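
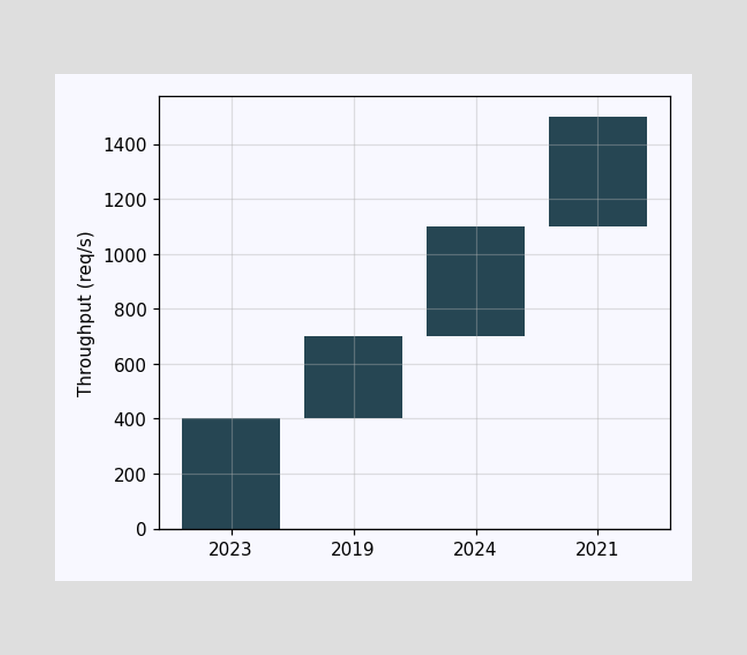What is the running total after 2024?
1100req/s

After 2024 the running total reaches 1100req/s.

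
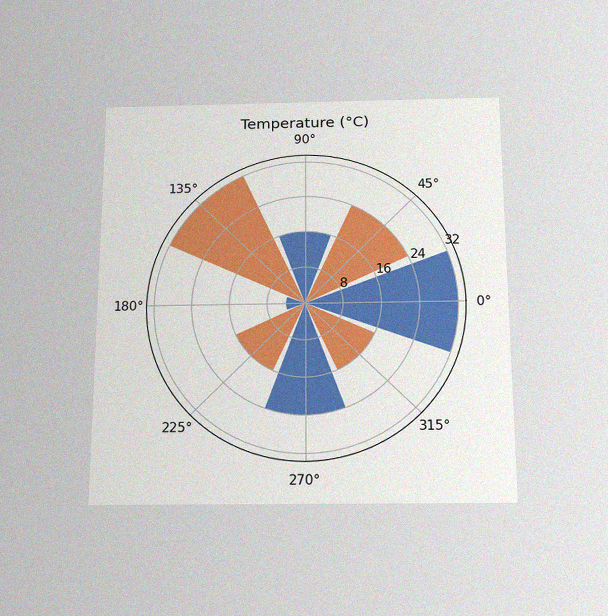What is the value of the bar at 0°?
32°C

The chart is viewed slightly from below, with some photo noise. The bar at 0° reaches 32°C on the radial axis.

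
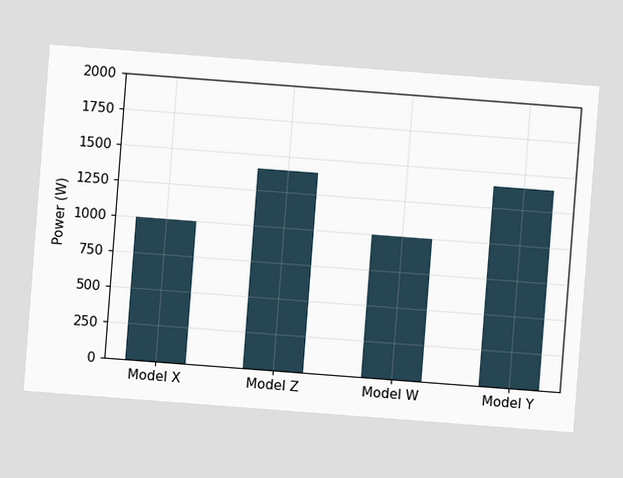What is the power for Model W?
1000W

The chart is tilted about 4° clockwise. Reading along the chart's y-axis, the Model W bar reaches 1000W.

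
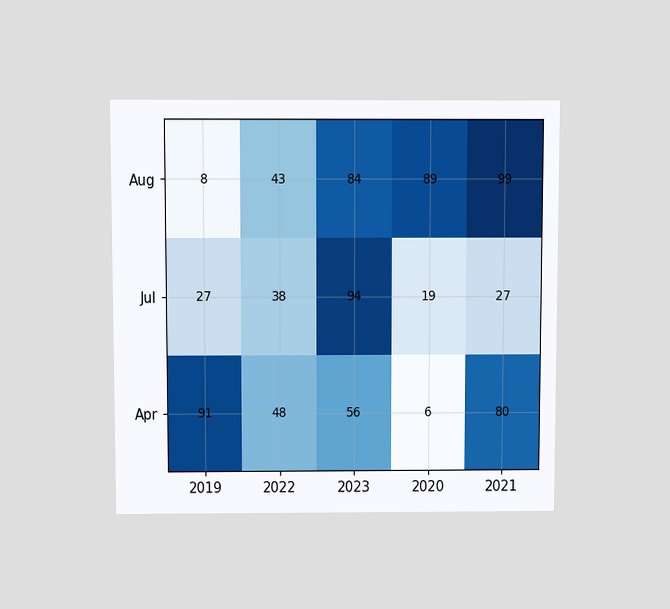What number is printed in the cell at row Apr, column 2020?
6

The chart is viewed slightly from above. The (Apr, 2020) cell reads 6.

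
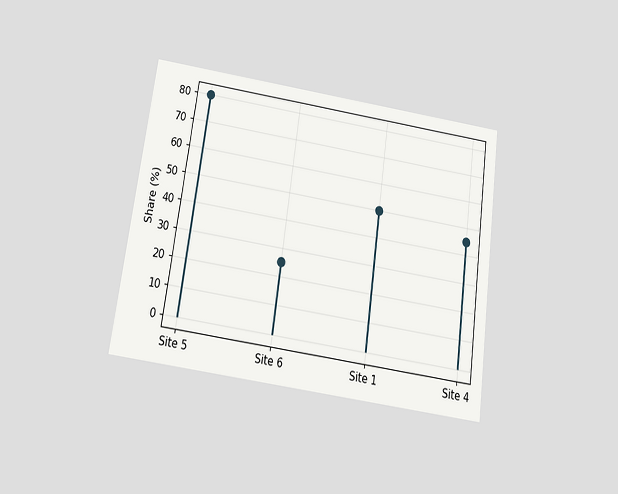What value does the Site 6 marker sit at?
The chart is tilted about 8° clockwise and viewed slightly from below. The Site 6 marker sits at 25%.

25%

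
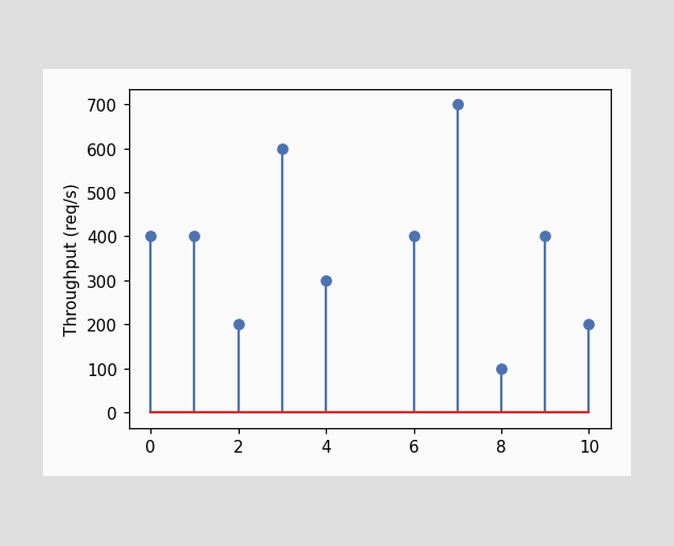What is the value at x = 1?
The stem at x=1 reaches 400req/s.

400req/s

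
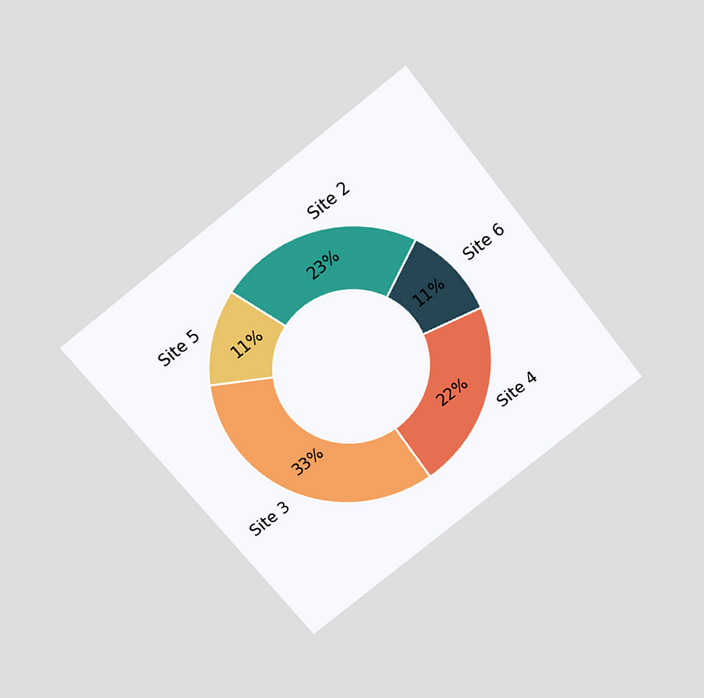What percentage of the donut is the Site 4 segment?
The chart is tilted about 38° counter-clockwise and viewed slightly from above. The Site 4 segment takes up 22% of the ring.

22%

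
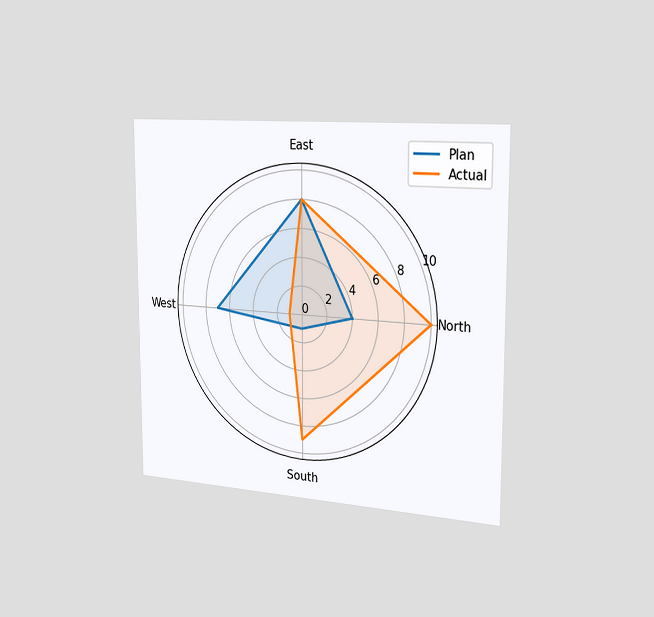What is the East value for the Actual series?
8

The chart is viewed slightly from the right. On the East axis, Actual reaches 8.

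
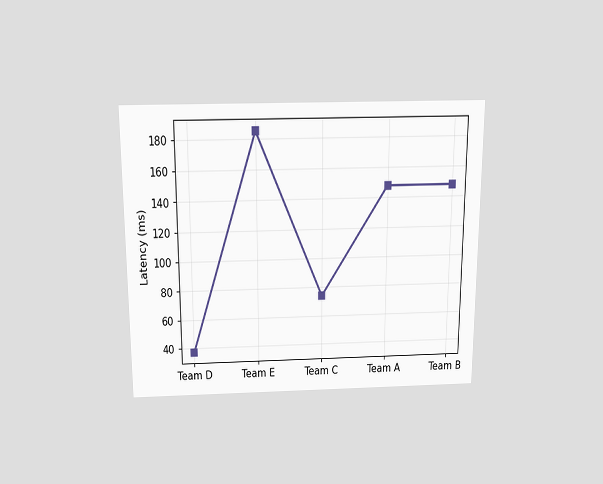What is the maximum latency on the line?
185ms

The chart is viewed slightly from above. The highest point is at Team E, and reading across to the y-axis gives 185ms.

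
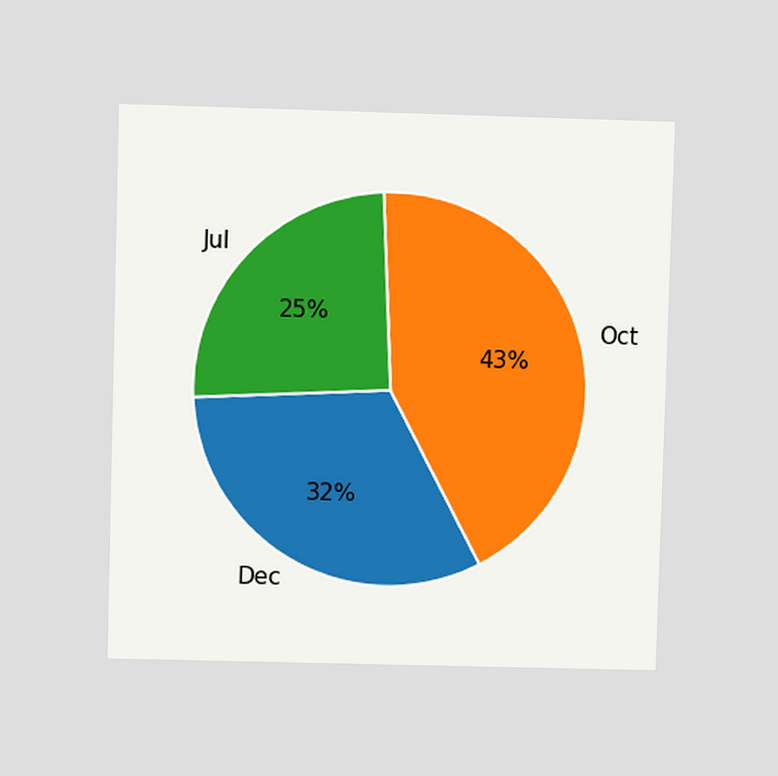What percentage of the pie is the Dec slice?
32%

The chart is viewed at a slight angle. The Dec slice takes up 32% of the pie.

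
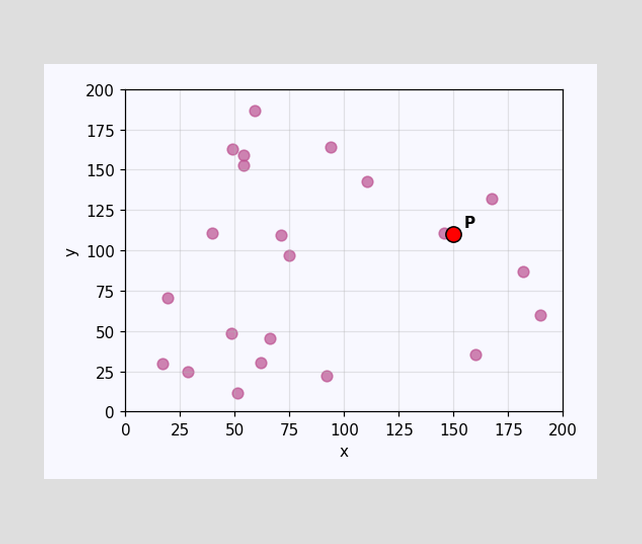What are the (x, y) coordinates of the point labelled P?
Following the gridlines from P to each axis, P sits at (150, 110).

(150, 110)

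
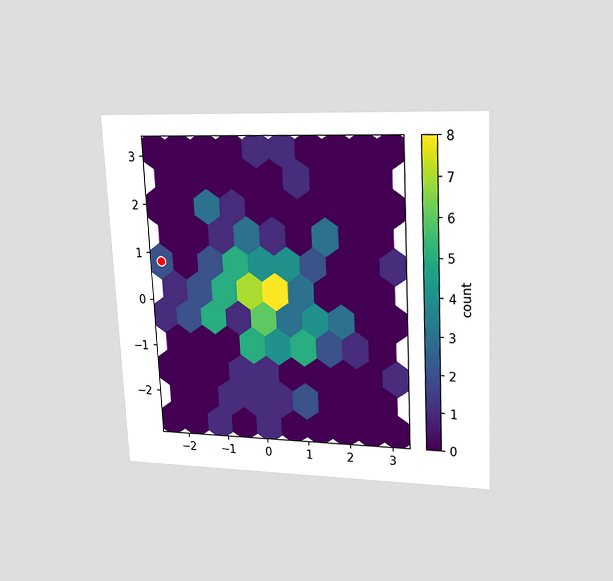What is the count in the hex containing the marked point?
The chart is tilted about 3° counter-clockwise and viewed at a slight angle. The marked hex reads 2 on the colorbar.

2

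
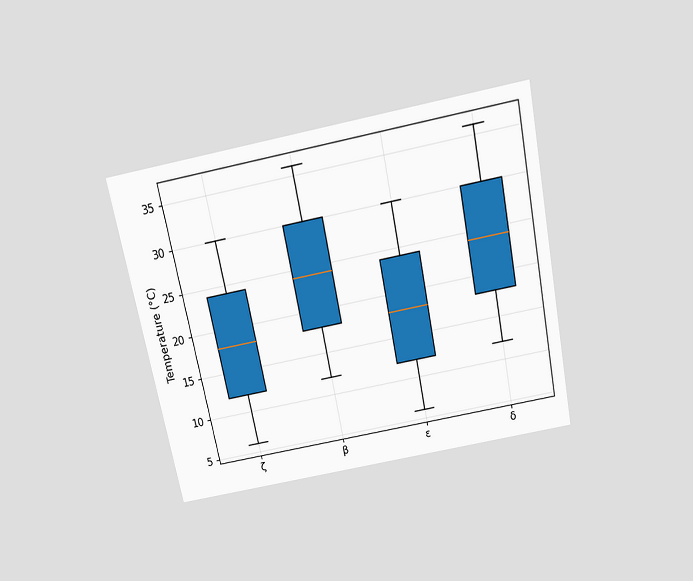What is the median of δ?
The chart is tilted about 11° counter-clockwise and viewed slightly from above. The median line in the δ box sits at 24°C.

24°C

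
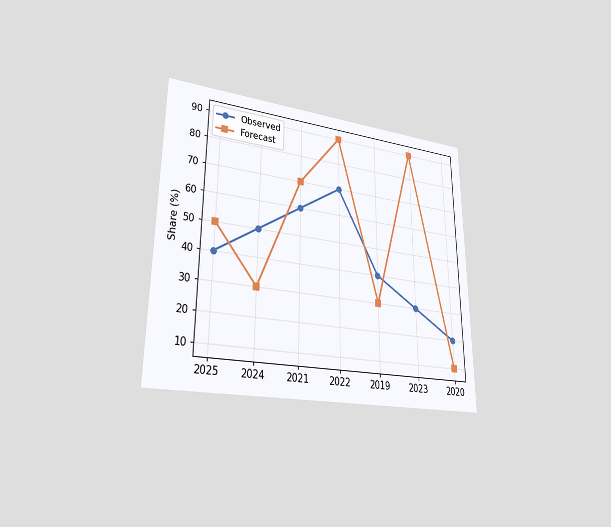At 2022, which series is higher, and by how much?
Forecast, by 20%

The chart is viewed at a slight angle. At 2022, Forecast sits above the other line by 20%.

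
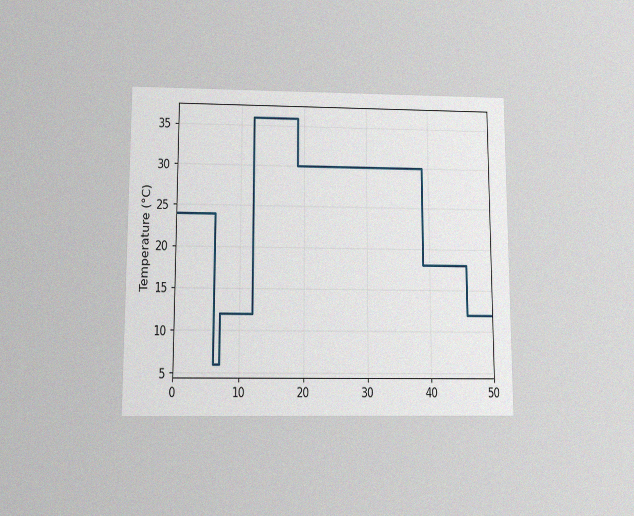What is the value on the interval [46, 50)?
12°C

The chart is viewed slightly from below, with some photo noise. On [46, 50) the step sits at 12°C.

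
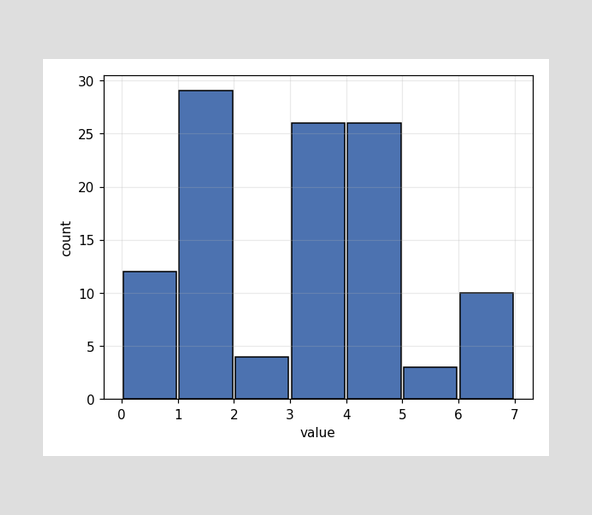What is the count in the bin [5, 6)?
3

The [5, 6) bin has height 3.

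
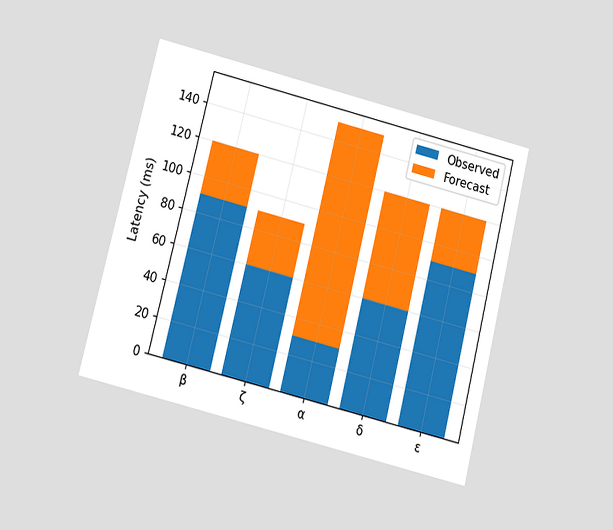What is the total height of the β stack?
120ms

The chart is tilted about 14° clockwise and viewed at a slight angle. The β stack's top reaches 120ms on the y-axis.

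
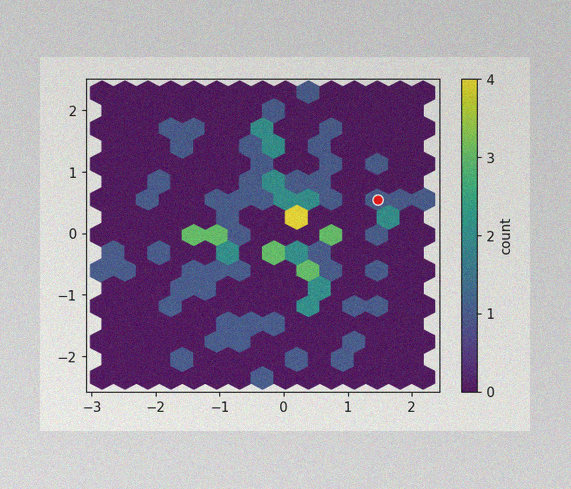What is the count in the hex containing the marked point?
1

The image has some photo noise and uneven lighting. The marked hex reads 1 on the colorbar.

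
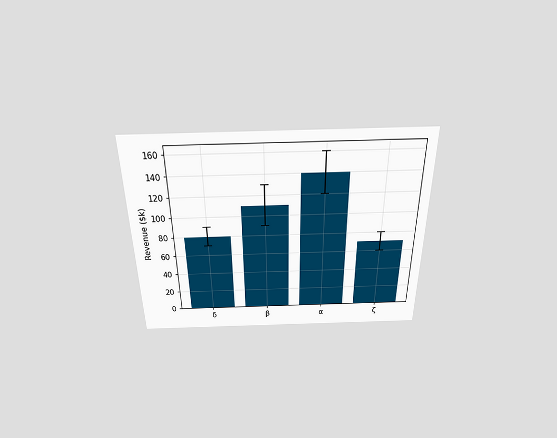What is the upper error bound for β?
The chart is viewed slightly from above. The β bar's upper whisker reaches $130k.

$130k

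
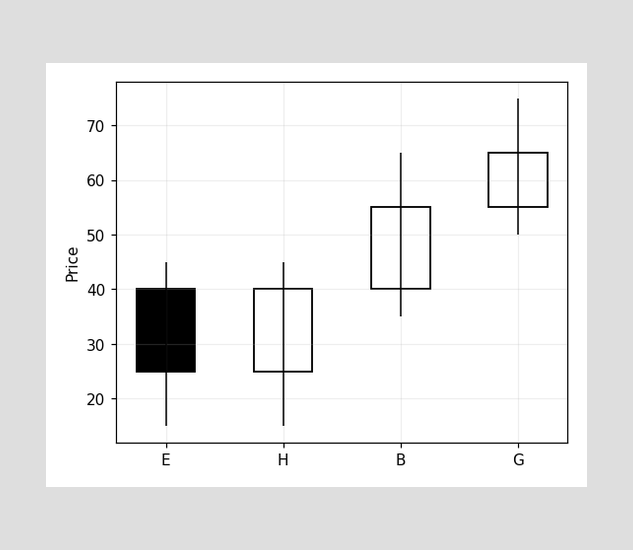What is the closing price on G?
65

The G candle closes at 65.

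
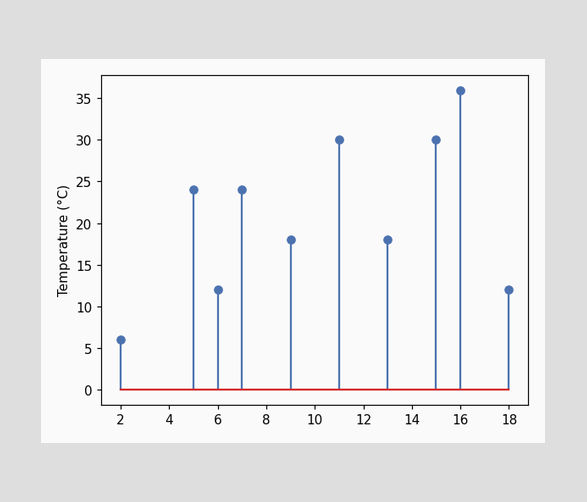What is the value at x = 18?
The stem at x=18 reaches 12°C.

12°C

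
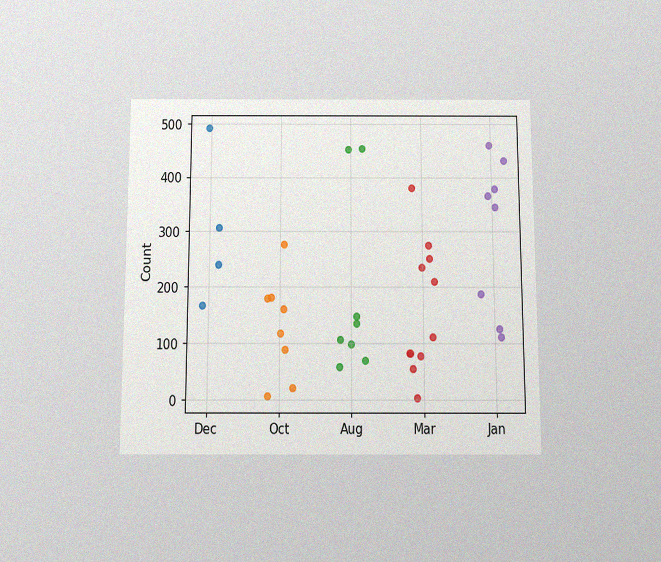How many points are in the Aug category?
8

The chart is viewed slightly from below, with some photo noise. Counting the markers in the Aug column gives 8.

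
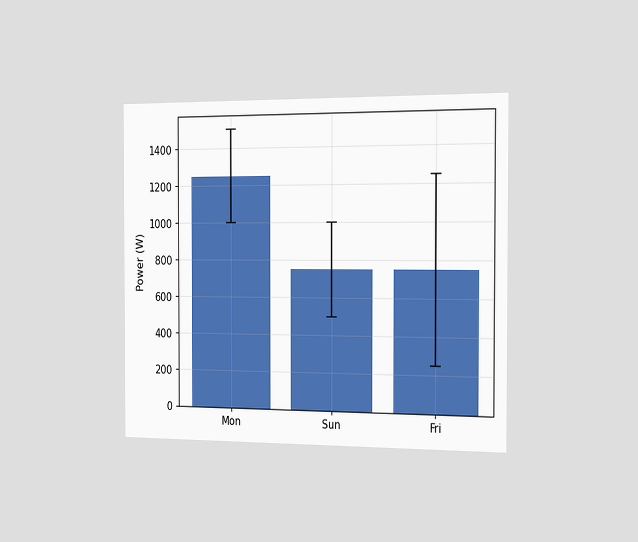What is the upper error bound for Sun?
The chart is viewed slightly from the right. The Sun bar's upper whisker reaches 1000W.

1000W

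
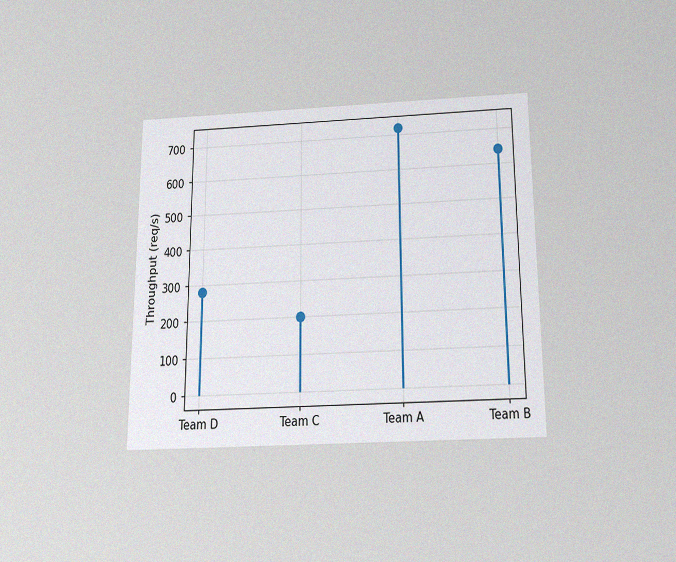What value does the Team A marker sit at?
720req/s

The chart is viewed slightly from below, with some photo noise. The Team A marker sits at 720req/s.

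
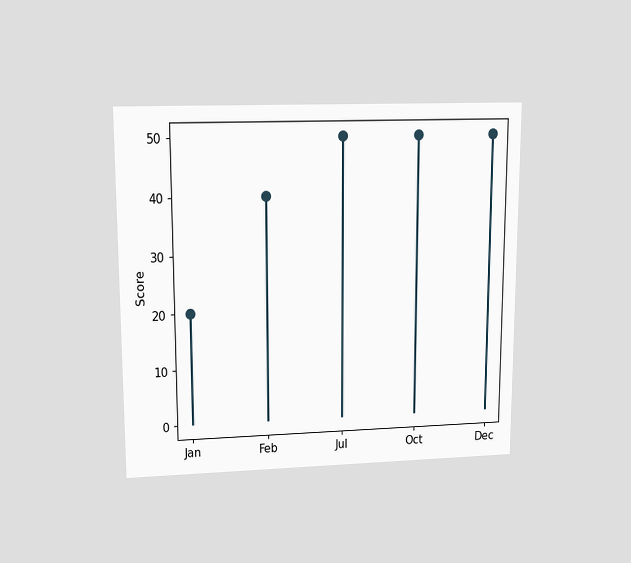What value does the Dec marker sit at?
The chart is viewed at a slight angle. The Dec marker sits at 50.

50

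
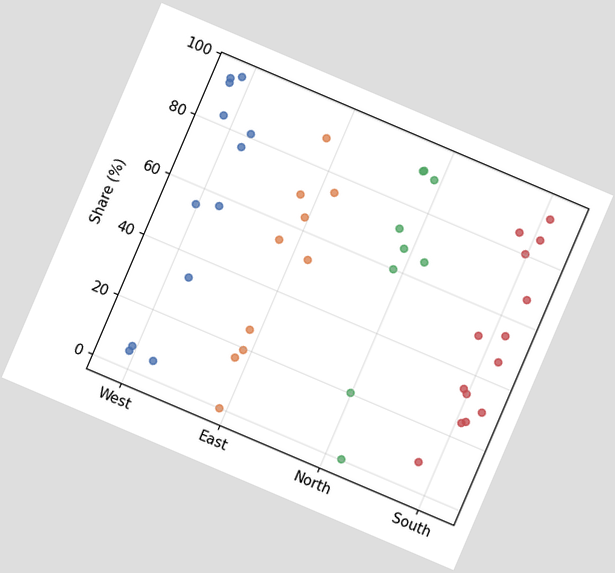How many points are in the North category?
The chart is tilted about 23° clockwise. Counting the markers in the North column gives 9.

9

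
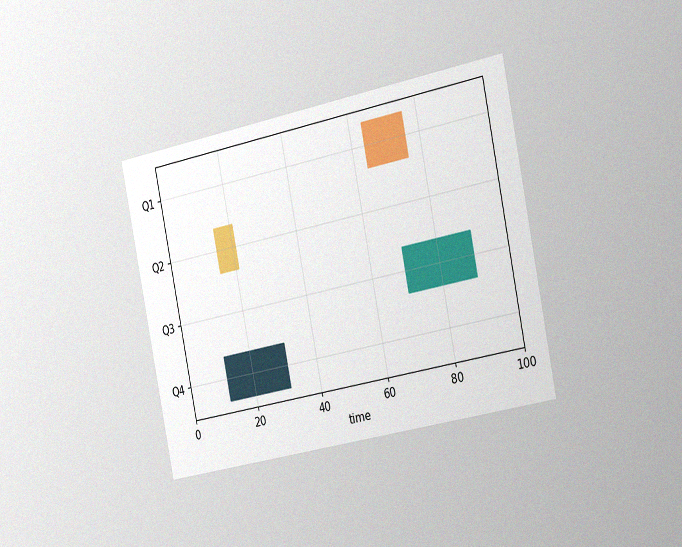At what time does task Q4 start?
The chart is tilted about 12° counter-clockwise and viewed slightly from the right, with some photo noise. The Q4 bar begins at t=12.

12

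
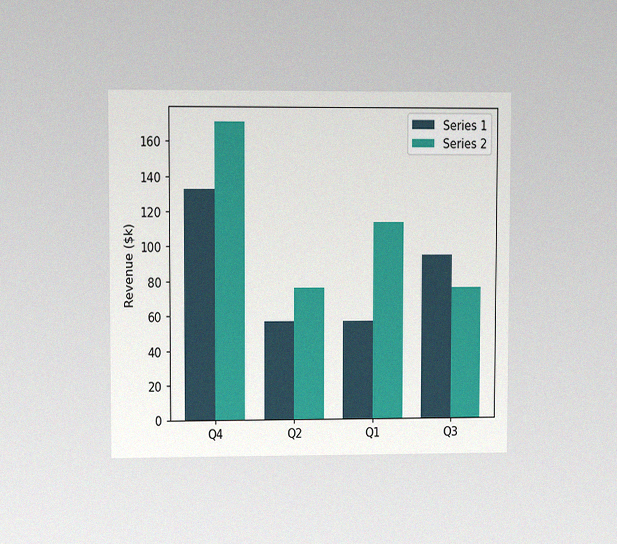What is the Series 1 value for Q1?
$57k

The chart is viewed at a slight angle, with some photo noise. The Series 1 bar at Q1 reaches $57k on the y-axis.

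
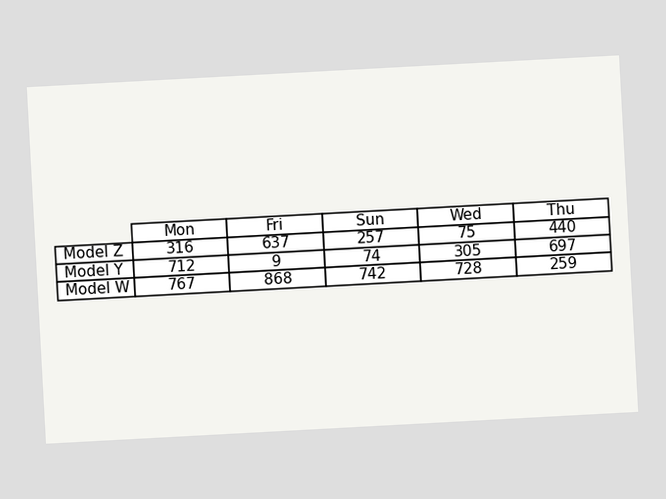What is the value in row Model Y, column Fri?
9

The chart is tilted about 3° counter-clockwise. The (Model Y, Fri) cell reads 9.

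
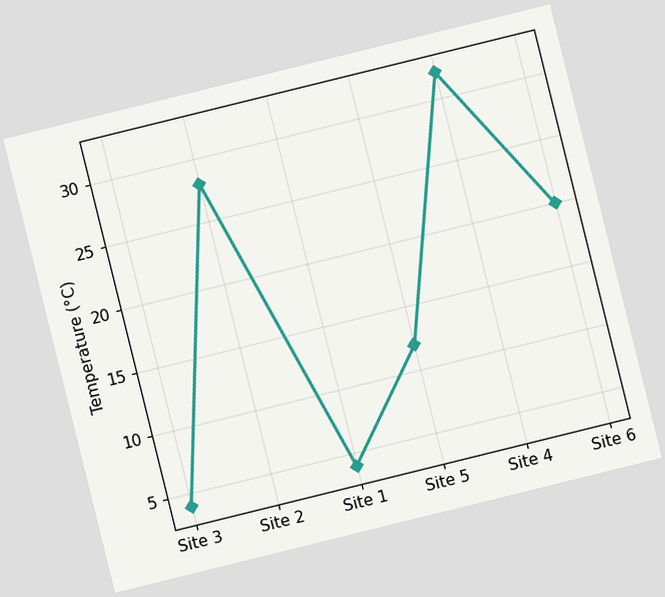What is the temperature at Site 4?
32°C

The chart is tilted about 14° counter-clockwise. At Site 4, the line is at 32°C.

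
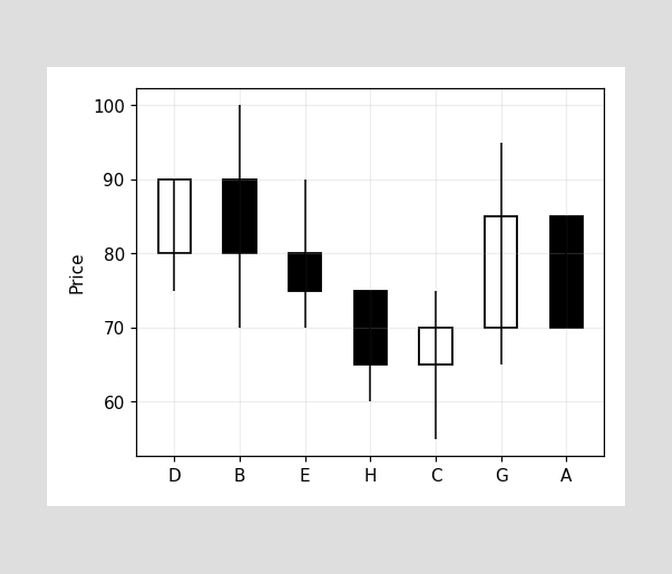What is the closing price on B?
The B candle closes at 80.

80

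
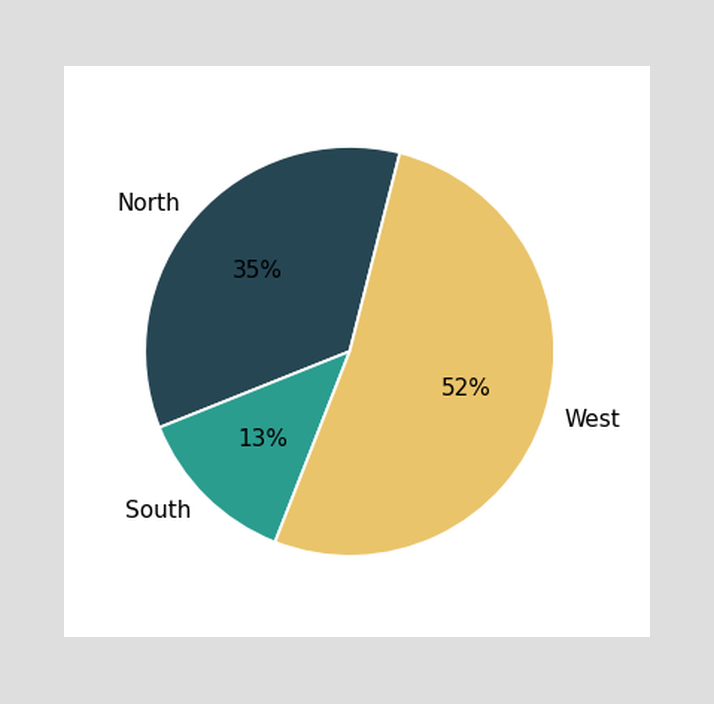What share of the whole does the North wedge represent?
35%

The North slice takes up 35% of the pie.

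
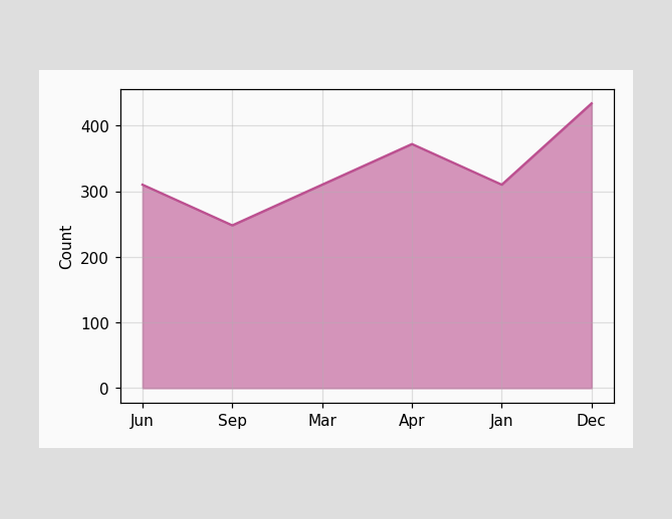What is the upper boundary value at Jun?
At Jun the upper boundary is at 310.

310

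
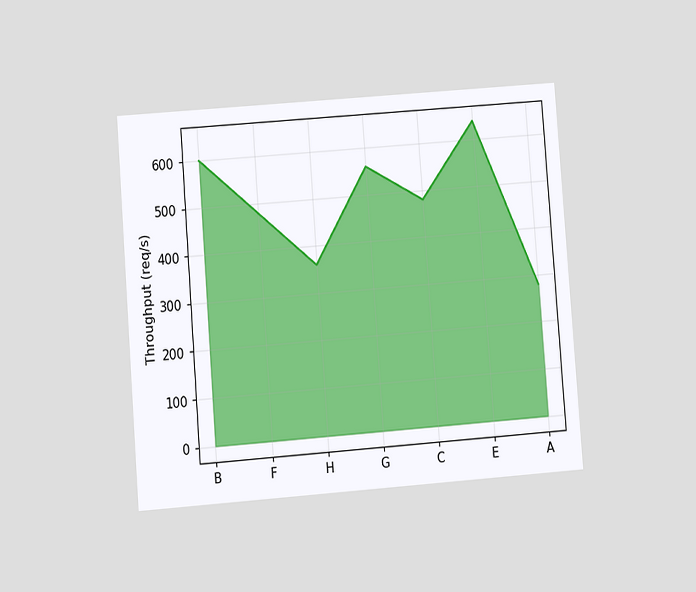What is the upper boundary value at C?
480req/s

The chart is tilted about 4° counter-clockwise and viewed at a slight angle. At C the upper boundary is at 480req/s.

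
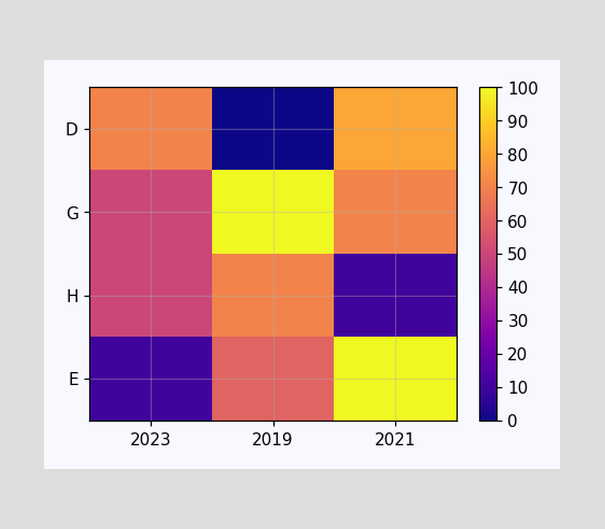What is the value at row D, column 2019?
0

Matching cell (D, 2019) against the colorbar gives 0.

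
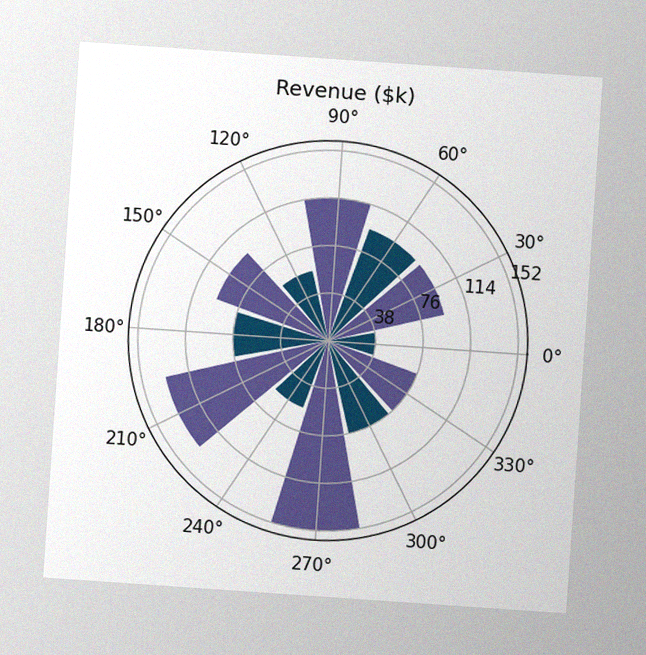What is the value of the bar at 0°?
The chart is tilted about 4° clockwise, with some photo noise. The bar at 0° reaches $38k on the radial axis.

$38k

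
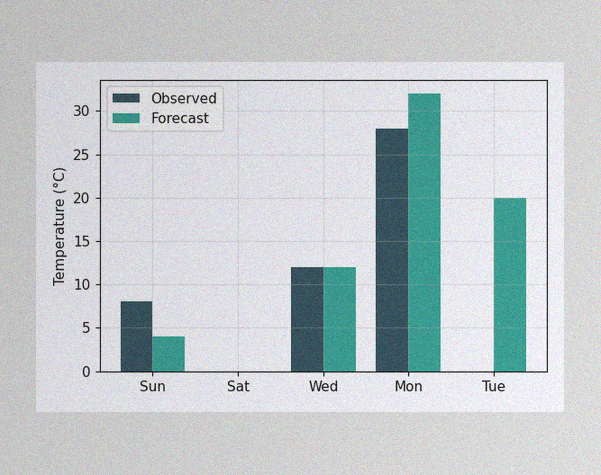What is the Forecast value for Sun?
The image has some photo noise and uneven lighting. The Forecast bar at Sun reaches 4°C on the y-axis.

4°C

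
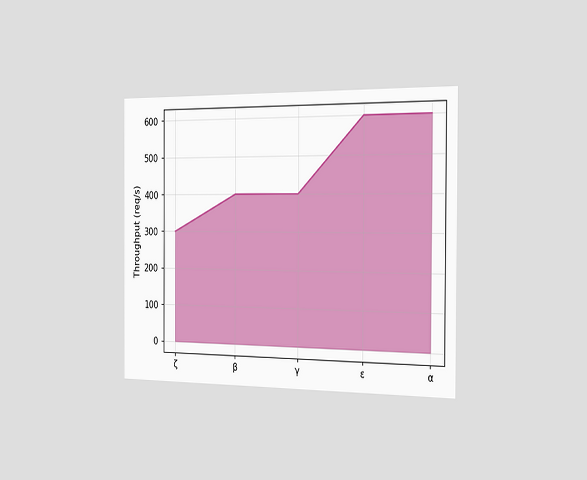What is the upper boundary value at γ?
400req/s

The chart is viewed slightly from the right. At γ the upper boundary is at 400req/s.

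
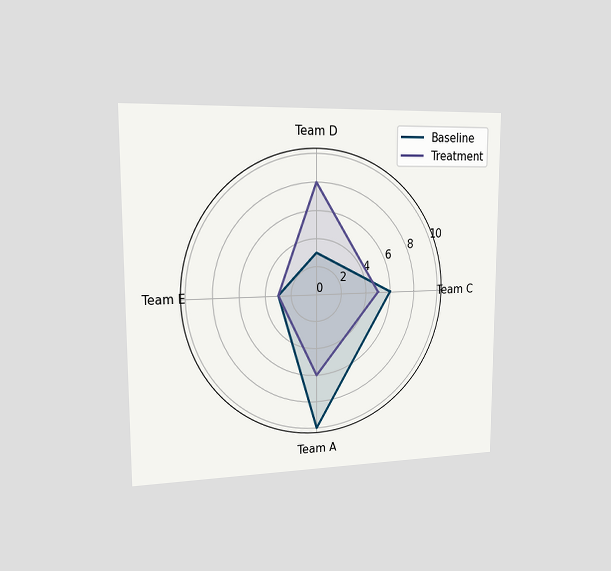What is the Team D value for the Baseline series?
3

The chart is viewed slightly from the left. On the Team D axis, Baseline reaches 3.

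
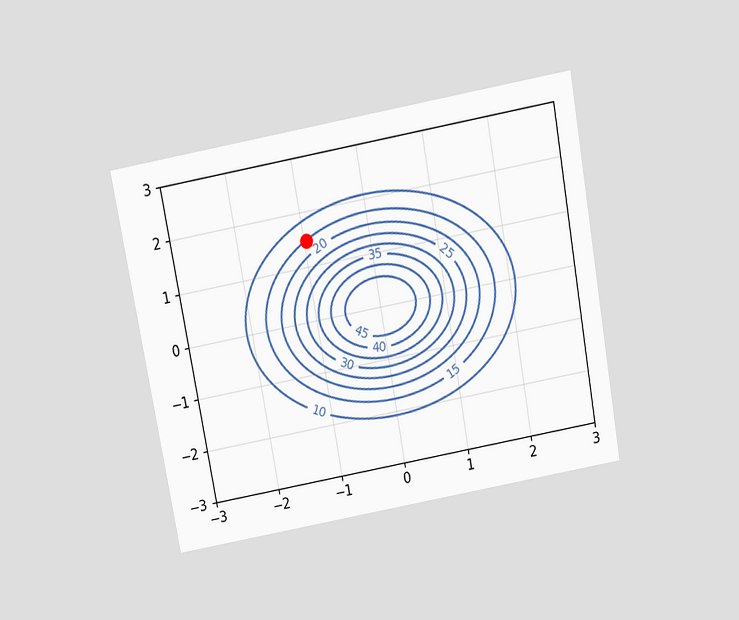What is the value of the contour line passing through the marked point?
The chart is tilted about 10° counter-clockwise and viewed slightly from above. The marked point sits on the contour labelled 15.

15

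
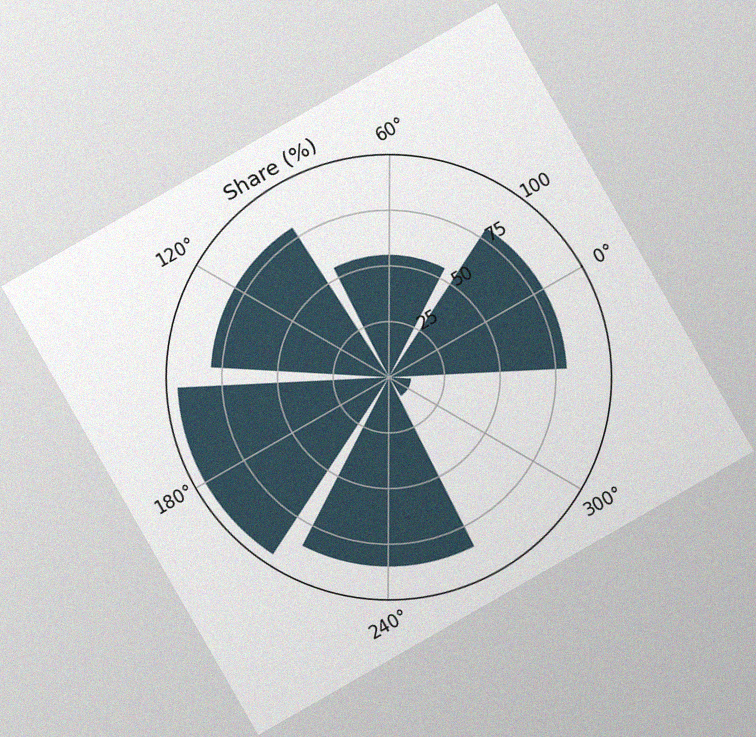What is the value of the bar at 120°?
80%

The chart is tilted about 30° counter-clockwise, with some photo noise. The bar at 120° reaches 80% on the radial axis.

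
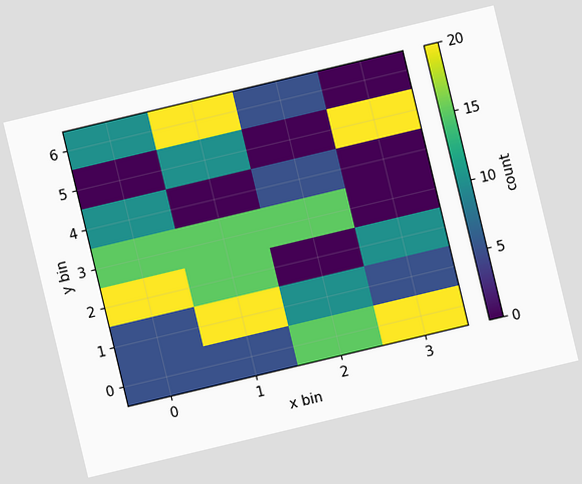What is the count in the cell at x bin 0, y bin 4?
The chart is tilted about 13° counter-clockwise. Matching the cell (0, 4) against the colorbar gives 10.

10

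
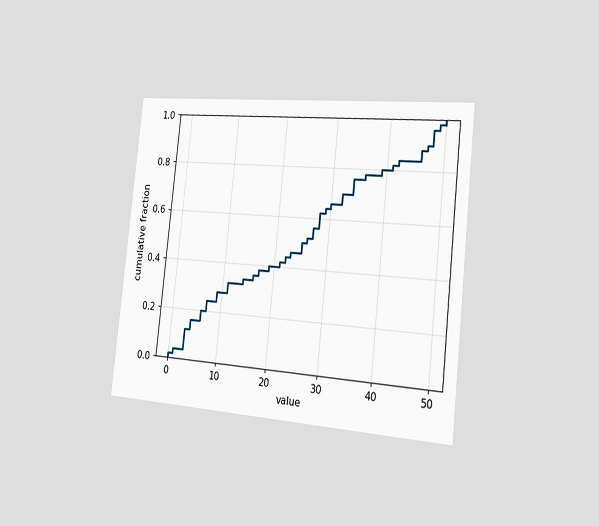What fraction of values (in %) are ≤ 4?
The chart is tilted about 6° clockwise and viewed slightly from the right. At x=4 the ECDF step is at 16%.

16%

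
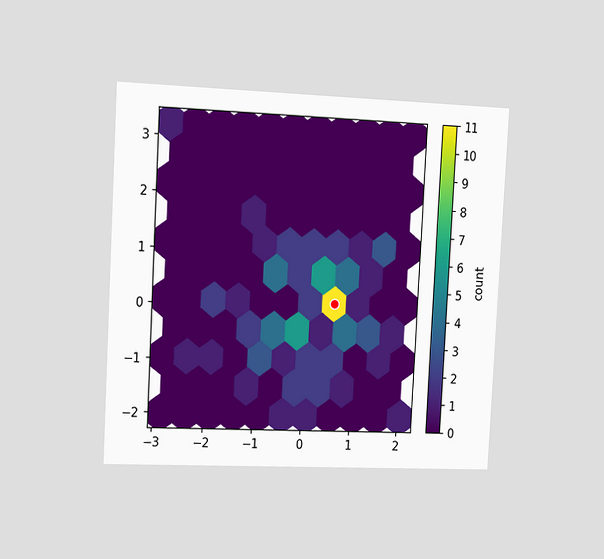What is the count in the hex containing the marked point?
11

The chart is tilted about 3° clockwise and viewed slightly from the left. The marked hex reads 11 on the colorbar.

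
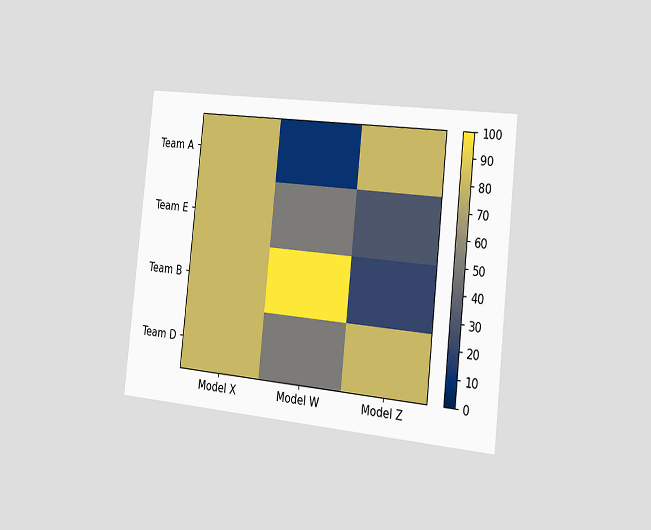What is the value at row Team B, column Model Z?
20

The chart is tilted about 6° clockwise and viewed slightly from the right. Matching cell (Team B, Model Z) against the colorbar gives 20.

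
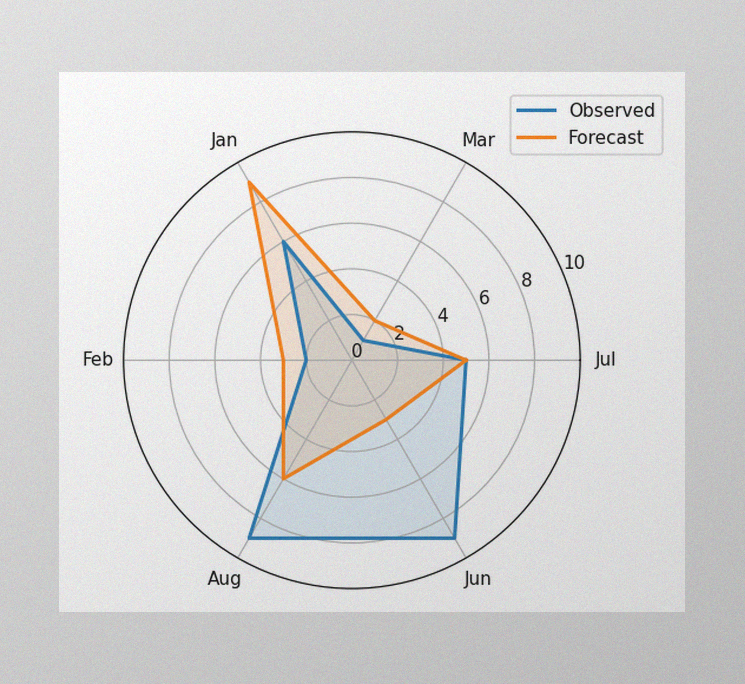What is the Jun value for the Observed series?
The image has some photo noise and uneven lighting. On the Jun axis, Observed reaches 9.

9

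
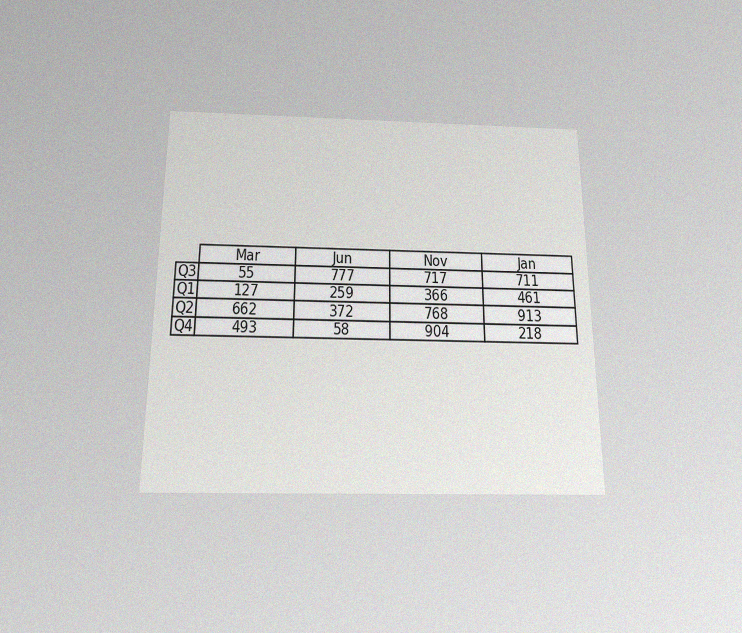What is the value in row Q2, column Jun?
The chart is viewed slightly from below, with some photo noise. The (Q2, Jun) cell reads 372.

372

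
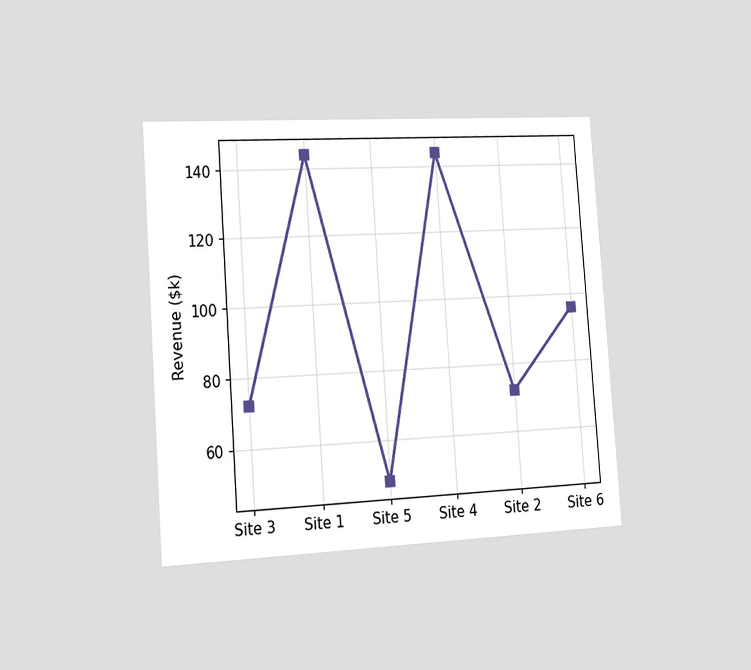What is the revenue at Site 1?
The chart is tilted about 4° counter-clockwise and viewed slightly from the left. At Site 1, the line is at $144k.

$144k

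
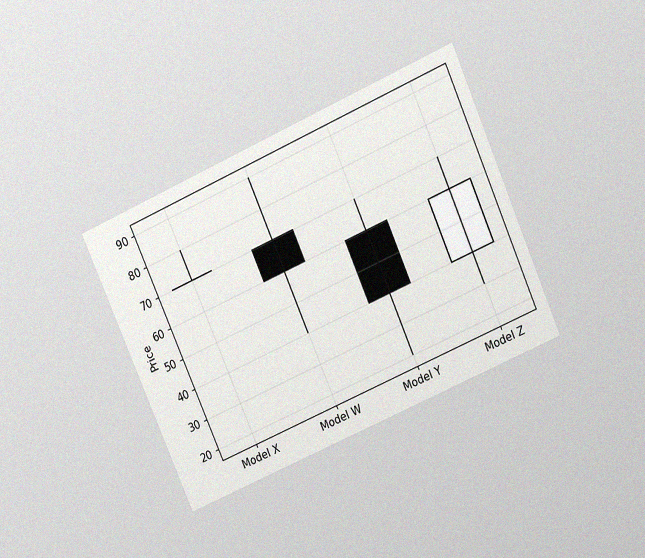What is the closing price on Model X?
The chart is tilted about 24° counter-clockwise and viewed slightly from above, with some photo noise. The Model X candle closes at 70.

70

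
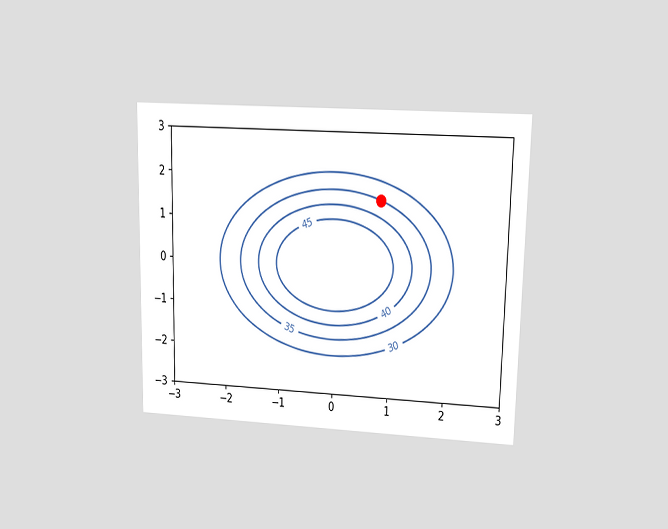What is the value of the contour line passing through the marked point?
35

The chart is viewed at a slight angle. The marked point sits on the contour labelled 35.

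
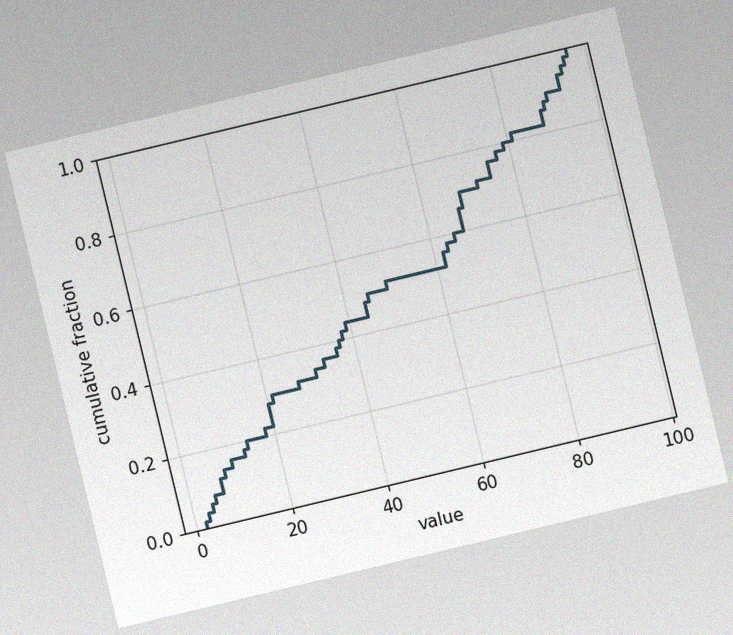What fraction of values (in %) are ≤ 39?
The chart is tilted about 13° counter-clockwise, with some photo noise. At x=39 the ECDF step is at 44%.

44%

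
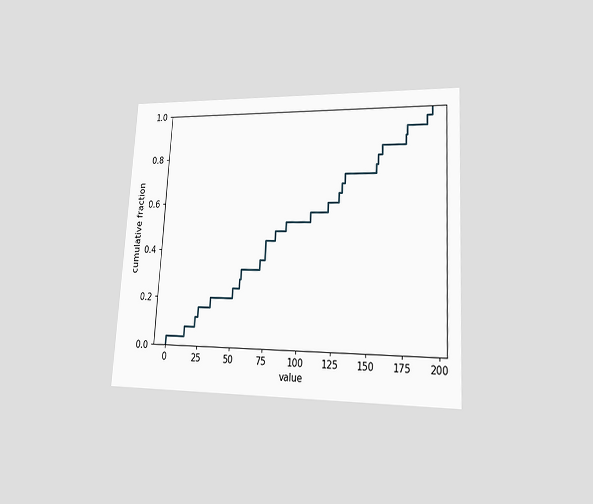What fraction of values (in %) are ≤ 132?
72%

The chart is tilted about 3° clockwise and viewed at a slight angle. At x=132 the ECDF step is at 72%.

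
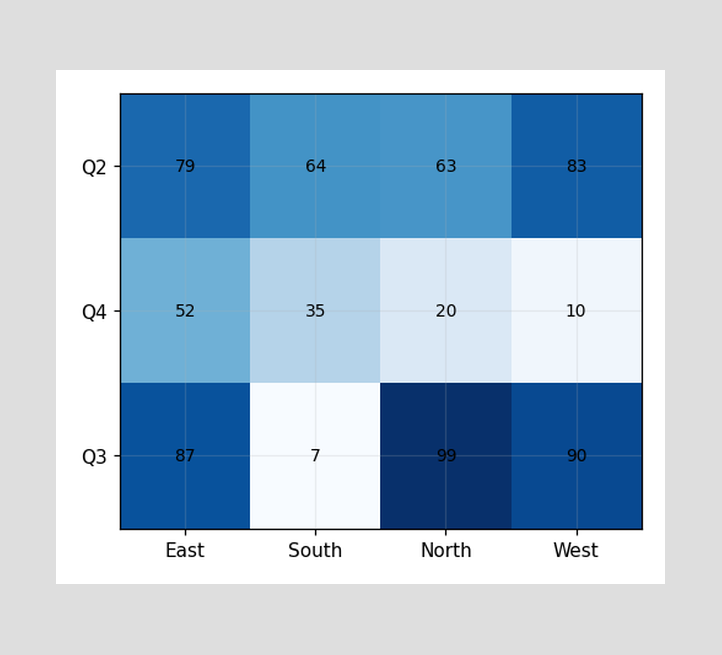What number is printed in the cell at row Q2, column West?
83

The (Q2, West) cell reads 83.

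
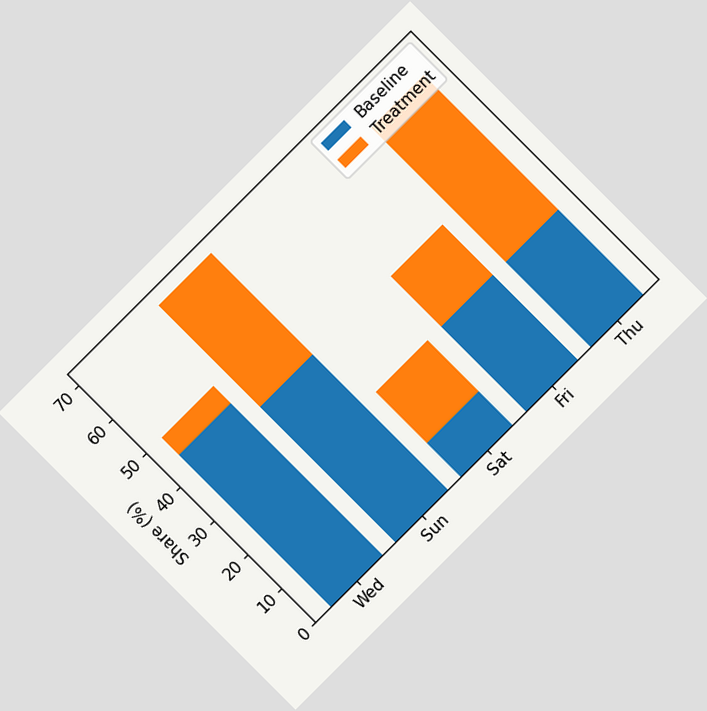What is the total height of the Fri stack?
40%

The chart is tilted about 45° counter-clockwise. The Fri stack's top reaches 40% on the y-axis.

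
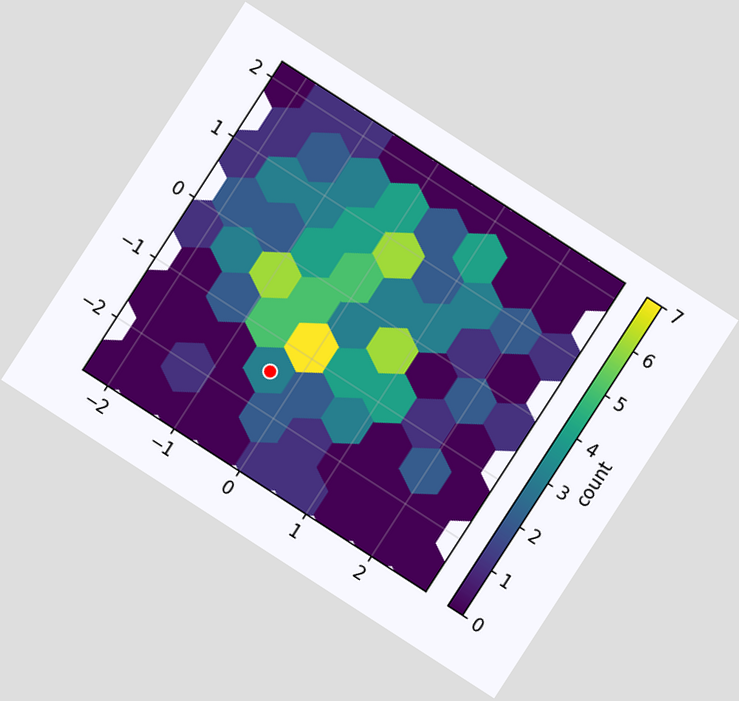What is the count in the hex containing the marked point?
The chart is tilted about 33° clockwise. The marked hex reads 3 on the colorbar.

3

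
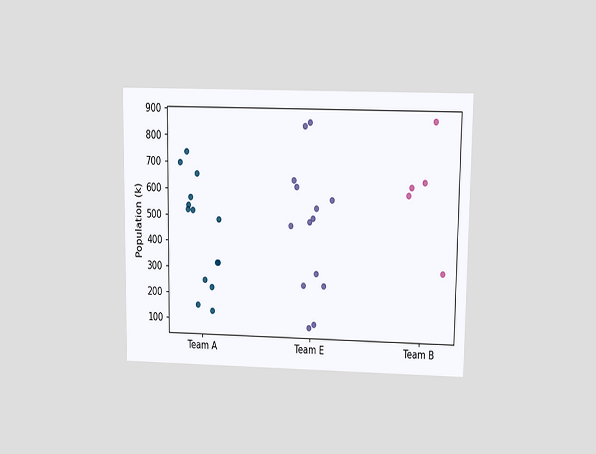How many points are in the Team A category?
14

The chart is viewed at a slight angle. Counting the markers in the Team A column gives 14.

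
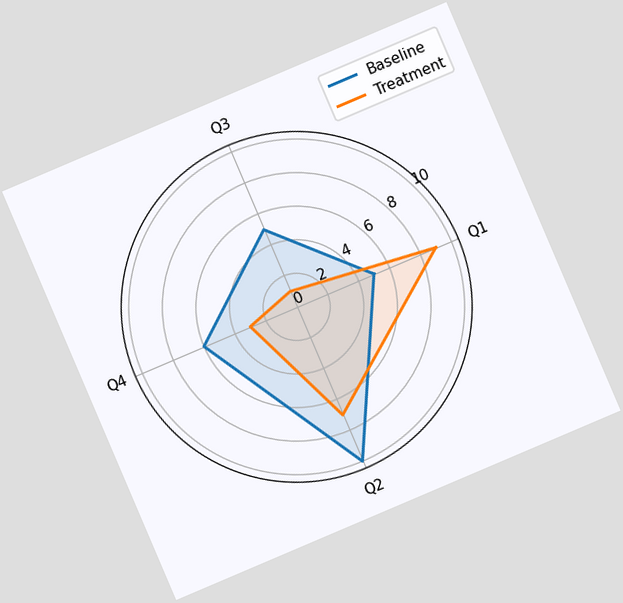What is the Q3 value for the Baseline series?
The chart is tilted about 23° counter-clockwise. On the Q3 axis, Baseline reaches 5.

5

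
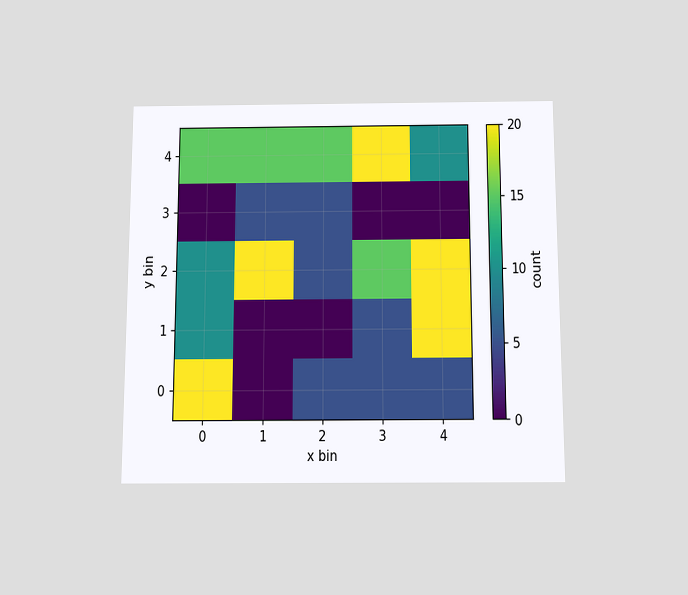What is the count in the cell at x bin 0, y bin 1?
10

The chart is viewed slightly from below. Matching the cell (0, 1) against the colorbar gives 10.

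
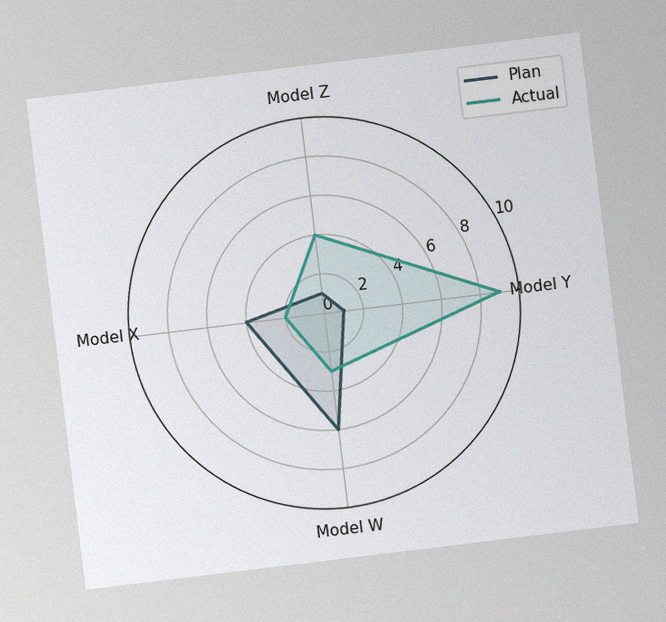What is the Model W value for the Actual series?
The chart is tilted about 7° counter-clockwise, with some photo noise. On the Model W axis, Actual reaches 3.

3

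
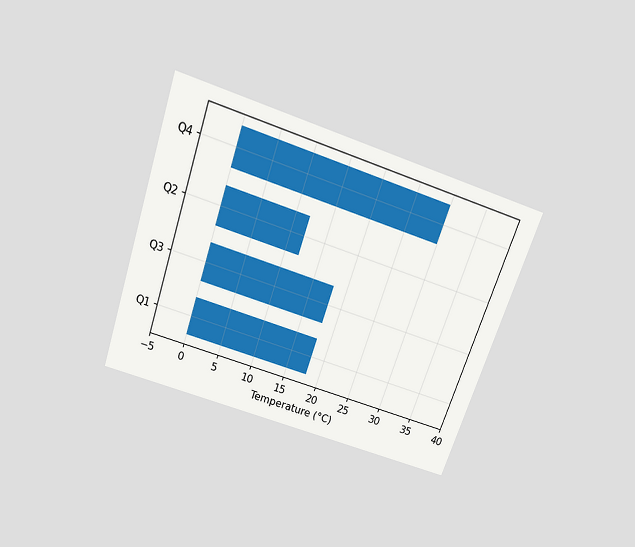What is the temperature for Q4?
The chart is tilted about 19° clockwise and viewed slightly from above. Reading along the chart's x-axis, the Q4 bar reaches 30°C.

30°C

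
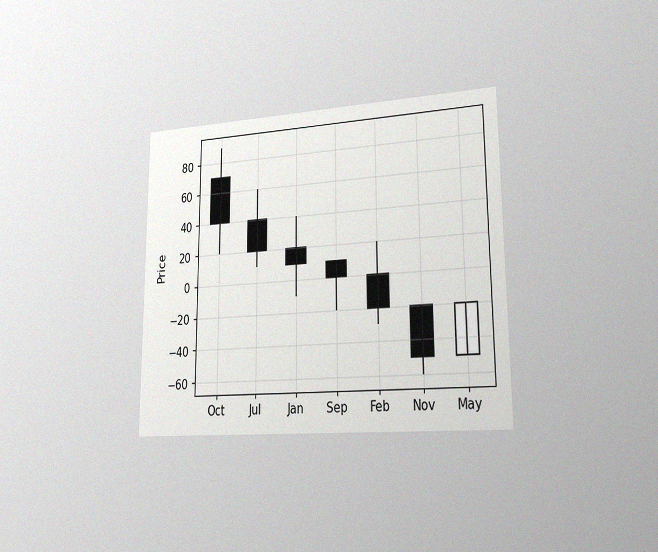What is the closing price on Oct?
The chart is viewed slightly from the right, with some photo noise. The Oct candle closes at 40.

40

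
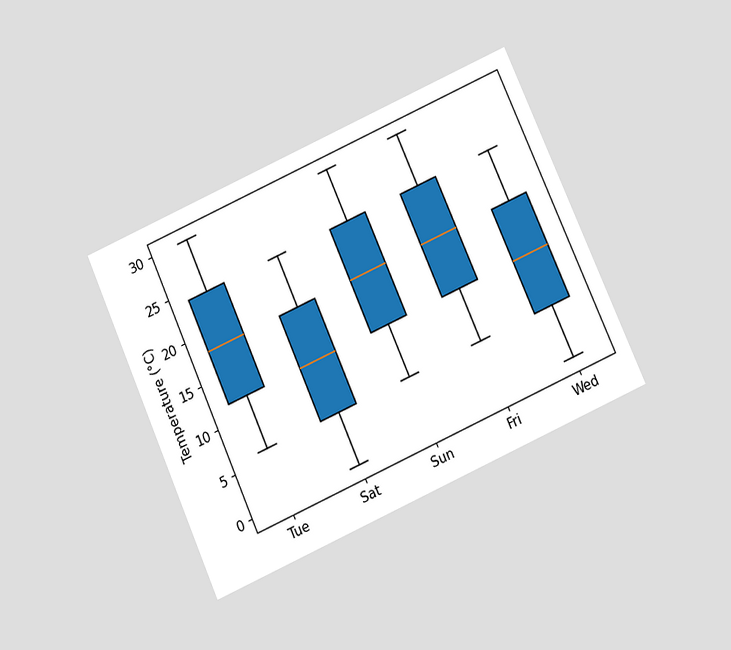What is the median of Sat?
The chart is tilted about 24° counter-clockwise and viewed slightly from below. The median line in the Sat box sits at 12°C.

12°C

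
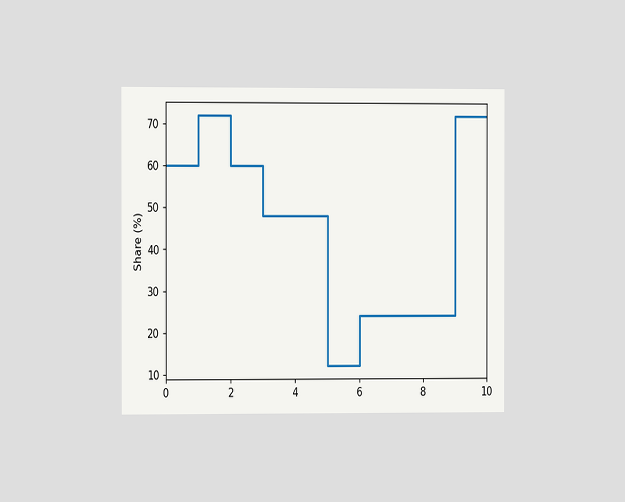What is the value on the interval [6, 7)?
The chart is viewed slightly from the left. On [6, 7) the step sits at 24%.

24%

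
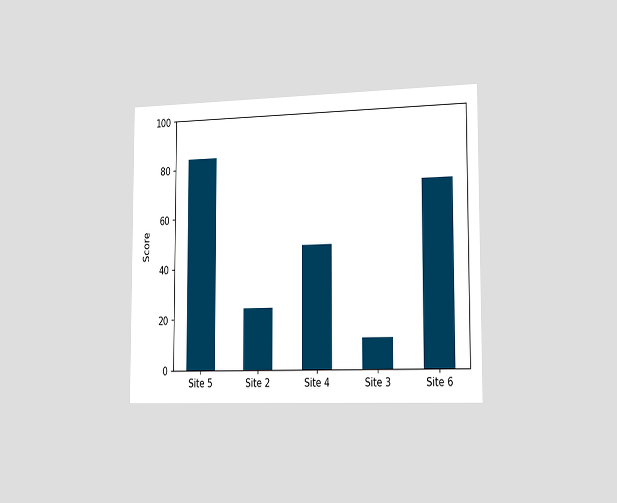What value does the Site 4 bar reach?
48

The chart is viewed slightly from the right. Reading along the chart's y-axis, the Site 4 bar reaches 48.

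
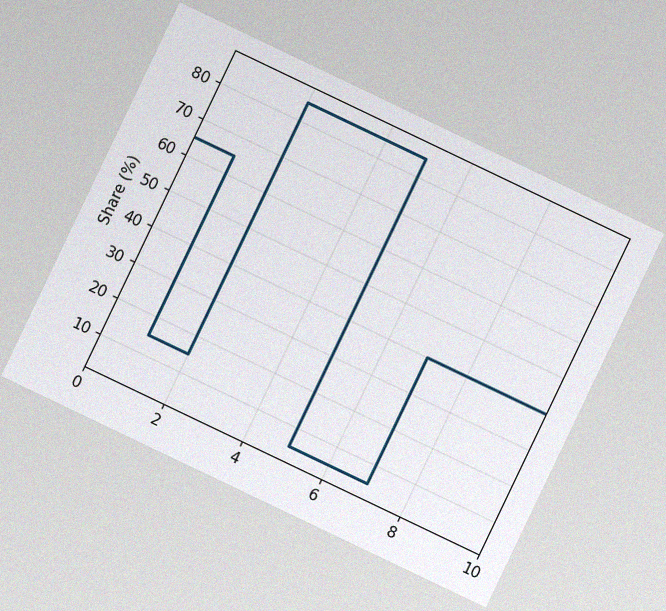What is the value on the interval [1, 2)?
The chart is tilted about 26° clockwise, with some photo noise. On [1, 2) the step sits at 15%.

15%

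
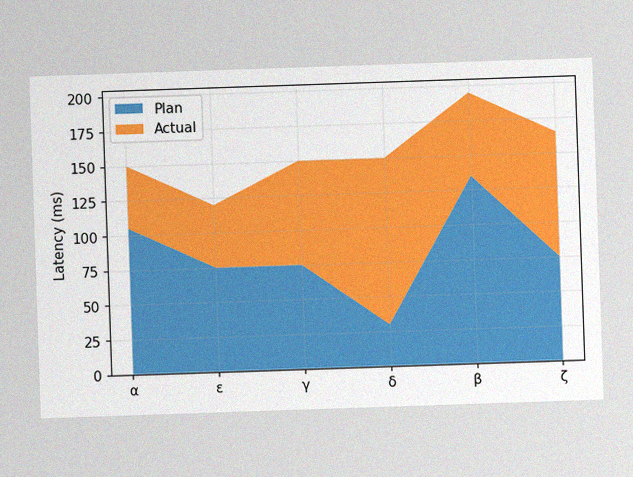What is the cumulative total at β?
The image has some photo noise and uneven lighting. The stacked total at β reaches 195ms.

195ms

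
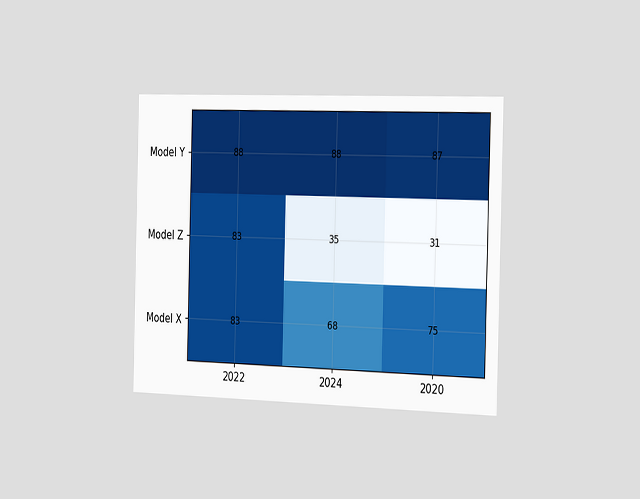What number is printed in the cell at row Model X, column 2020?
75

The chart is viewed slightly from the right. The (Model X, 2020) cell reads 75.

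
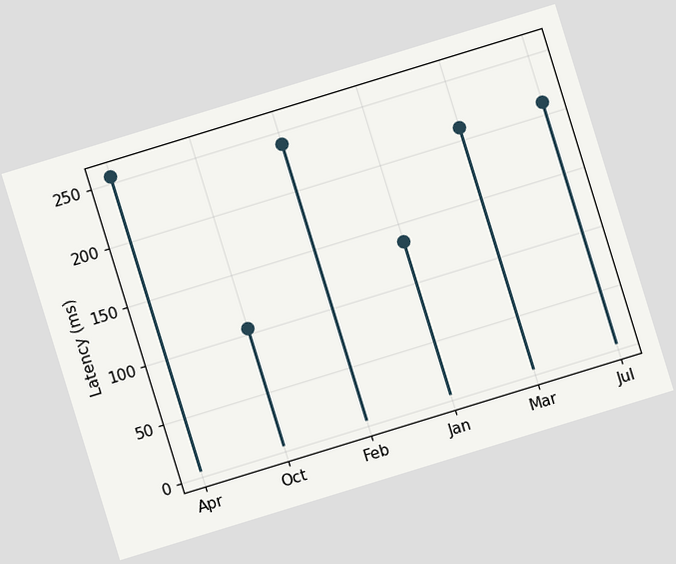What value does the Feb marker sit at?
The chart is tilted about 17° counter-clockwise. The Feb marker sits at 240ms.

240ms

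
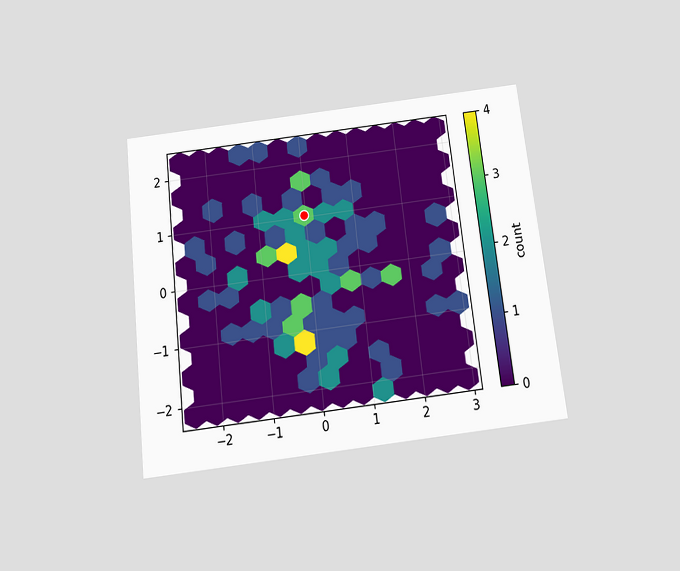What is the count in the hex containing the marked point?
3

The chart is tilted about 7° counter-clockwise and viewed slightly from below. The marked hex reads 3 on the colorbar.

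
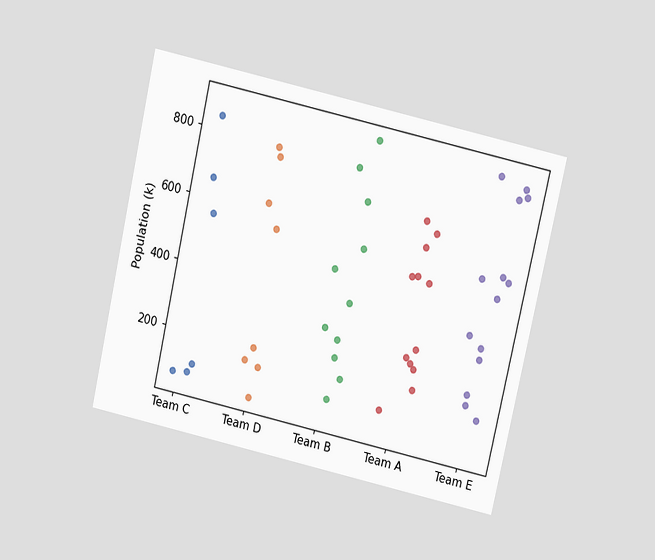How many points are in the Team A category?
The chart is tilted about 13° clockwise and viewed slightly from above. Counting the markers in the Team A column gives 12.

12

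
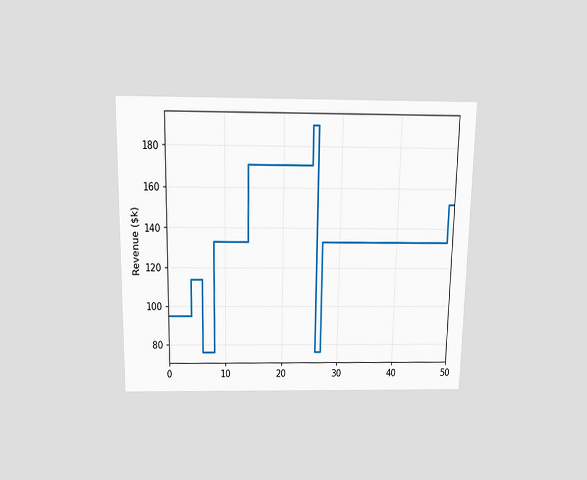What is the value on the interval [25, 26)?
$190k

The chart is viewed slightly from above. On [25, 26) the step sits at $190k.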